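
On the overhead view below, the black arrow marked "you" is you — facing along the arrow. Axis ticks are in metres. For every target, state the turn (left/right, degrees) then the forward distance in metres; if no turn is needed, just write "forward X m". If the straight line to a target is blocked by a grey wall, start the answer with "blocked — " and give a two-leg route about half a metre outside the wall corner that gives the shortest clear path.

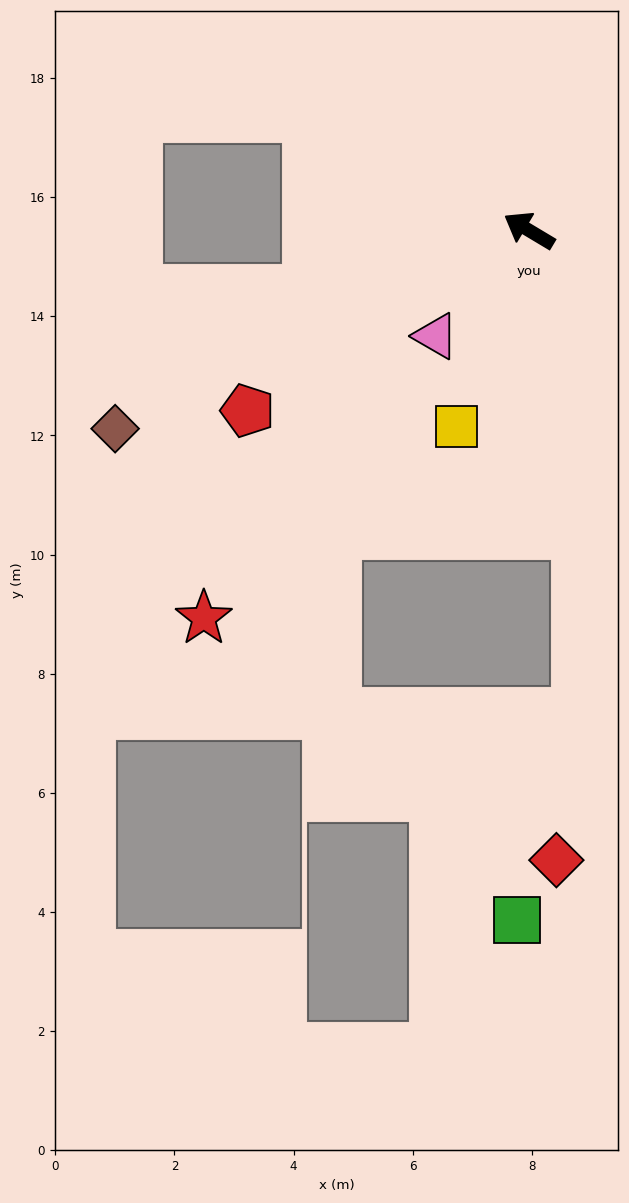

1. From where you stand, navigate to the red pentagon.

turn left 64°, forward 5.6 m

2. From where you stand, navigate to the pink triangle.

turn left 79°, forward 2.4 m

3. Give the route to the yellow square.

turn left 101°, forward 3.5 m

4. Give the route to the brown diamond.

turn left 56°, forward 7.7 m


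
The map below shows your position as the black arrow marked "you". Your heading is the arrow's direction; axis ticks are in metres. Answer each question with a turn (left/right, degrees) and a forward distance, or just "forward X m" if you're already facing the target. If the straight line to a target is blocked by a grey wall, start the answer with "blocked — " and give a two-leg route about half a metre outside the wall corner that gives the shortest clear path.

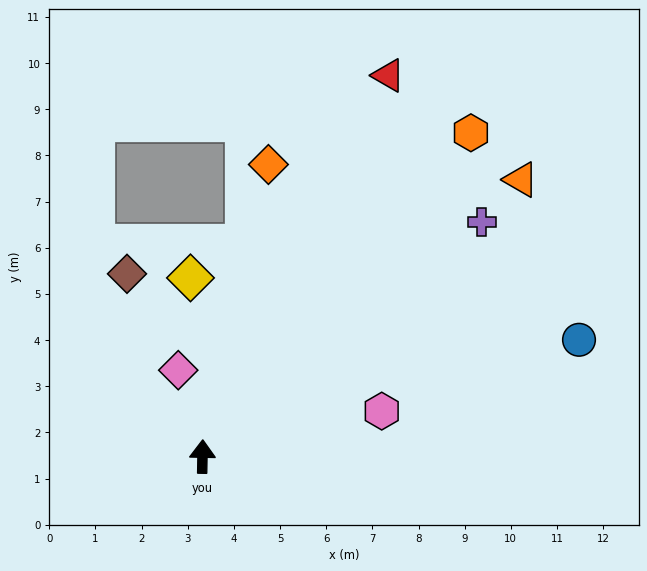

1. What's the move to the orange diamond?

turn right 12°, forward 6.5 m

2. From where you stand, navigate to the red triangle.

turn right 25°, forward 9.2 m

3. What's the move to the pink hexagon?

turn right 75°, forward 4.0 m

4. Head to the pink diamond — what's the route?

turn left 17°, forward 1.9 m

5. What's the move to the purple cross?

turn right 49°, forward 7.9 m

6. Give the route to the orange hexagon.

turn right 39°, forward 9.1 m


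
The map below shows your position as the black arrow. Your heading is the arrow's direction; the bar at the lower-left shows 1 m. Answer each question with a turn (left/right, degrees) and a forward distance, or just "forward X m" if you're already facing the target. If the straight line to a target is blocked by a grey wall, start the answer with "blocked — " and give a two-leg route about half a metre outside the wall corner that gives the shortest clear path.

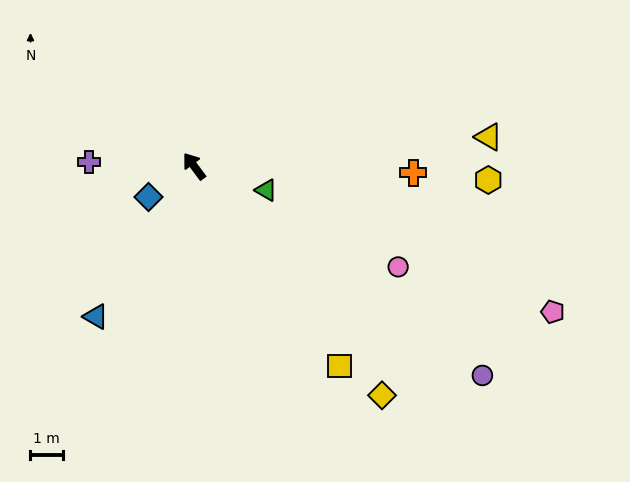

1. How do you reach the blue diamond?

turn left 87°, forward 1.7 m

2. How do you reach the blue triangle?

turn left 110°, forward 5.6 m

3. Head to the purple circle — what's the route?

turn right 163°, forward 11.0 m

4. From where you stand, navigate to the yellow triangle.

turn right 121°, forward 9.2 m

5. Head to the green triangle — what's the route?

turn right 145°, forward 2.4 m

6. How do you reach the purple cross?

turn left 51°, forward 3.3 m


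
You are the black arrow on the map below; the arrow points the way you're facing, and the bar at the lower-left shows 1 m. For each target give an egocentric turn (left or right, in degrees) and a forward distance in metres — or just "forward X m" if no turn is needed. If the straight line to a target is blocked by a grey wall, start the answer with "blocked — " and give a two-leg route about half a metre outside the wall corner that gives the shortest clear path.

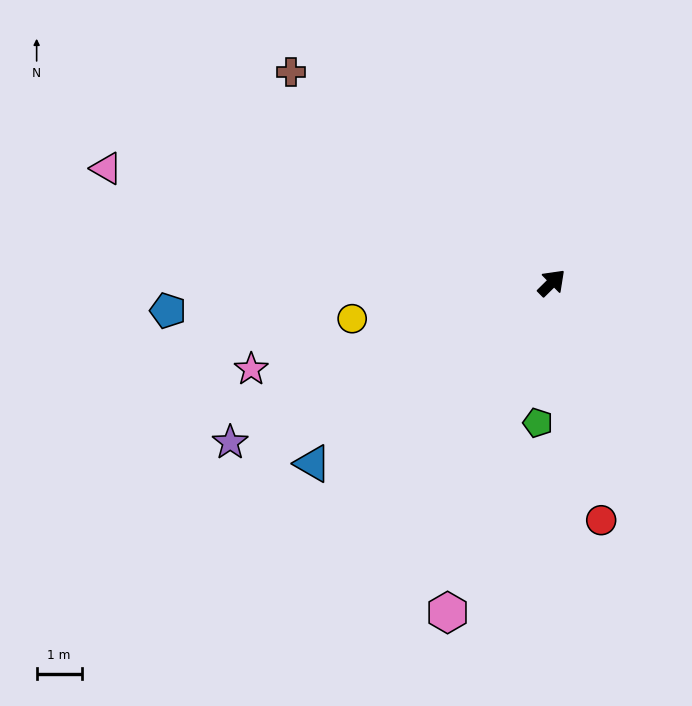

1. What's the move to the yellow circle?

turn left 146°, forward 4.5 m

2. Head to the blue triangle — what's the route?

turn left 172°, forward 6.7 m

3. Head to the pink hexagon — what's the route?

turn right 152°, forward 7.7 m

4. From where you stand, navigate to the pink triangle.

turn left 121°, forward 10.2 m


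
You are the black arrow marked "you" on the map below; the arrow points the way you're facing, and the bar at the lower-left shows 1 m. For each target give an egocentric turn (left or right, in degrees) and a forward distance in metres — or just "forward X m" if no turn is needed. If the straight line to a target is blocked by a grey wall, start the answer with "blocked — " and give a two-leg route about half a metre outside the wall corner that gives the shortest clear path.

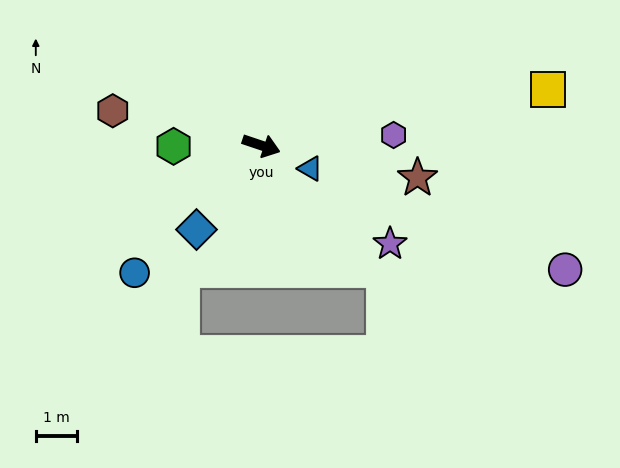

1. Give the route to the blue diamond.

turn right 109°, forward 2.6 m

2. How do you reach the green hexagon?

turn right 161°, forward 2.1 m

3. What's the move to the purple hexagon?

turn left 23°, forward 3.2 m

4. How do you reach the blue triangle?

turn right 7°, forward 1.3 m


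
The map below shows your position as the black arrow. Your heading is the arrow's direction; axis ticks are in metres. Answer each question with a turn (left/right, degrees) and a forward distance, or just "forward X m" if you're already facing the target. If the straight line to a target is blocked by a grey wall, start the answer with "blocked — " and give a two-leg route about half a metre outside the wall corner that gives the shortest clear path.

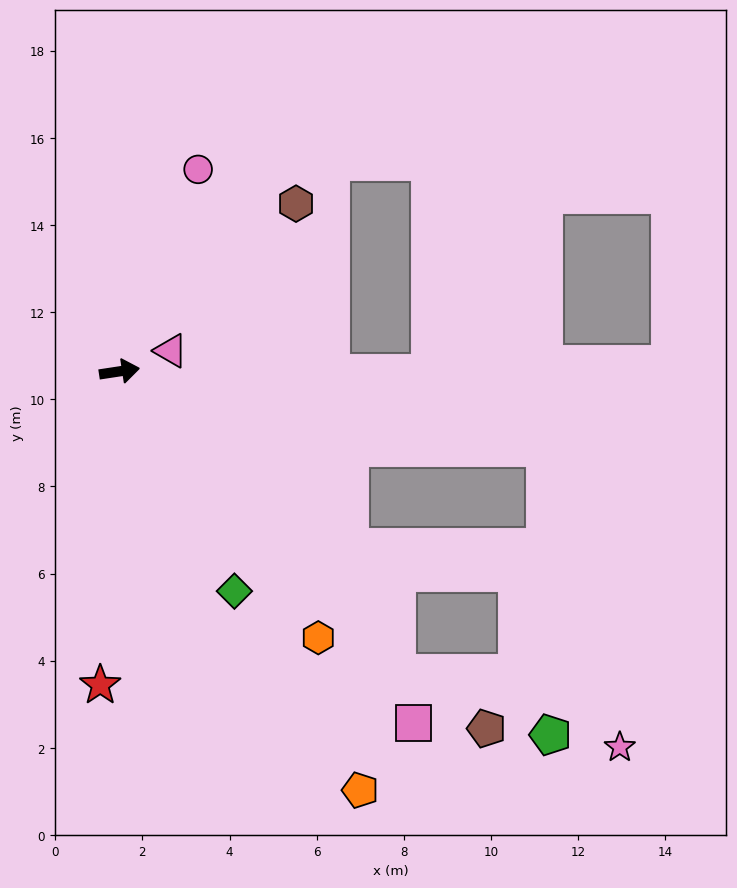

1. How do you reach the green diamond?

turn right 71°, forward 5.7 m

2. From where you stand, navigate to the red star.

turn right 102°, forward 7.2 m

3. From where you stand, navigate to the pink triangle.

turn left 13°, forward 1.3 m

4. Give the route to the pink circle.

turn left 60°, forward 5.0 m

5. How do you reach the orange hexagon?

turn right 62°, forward 7.6 m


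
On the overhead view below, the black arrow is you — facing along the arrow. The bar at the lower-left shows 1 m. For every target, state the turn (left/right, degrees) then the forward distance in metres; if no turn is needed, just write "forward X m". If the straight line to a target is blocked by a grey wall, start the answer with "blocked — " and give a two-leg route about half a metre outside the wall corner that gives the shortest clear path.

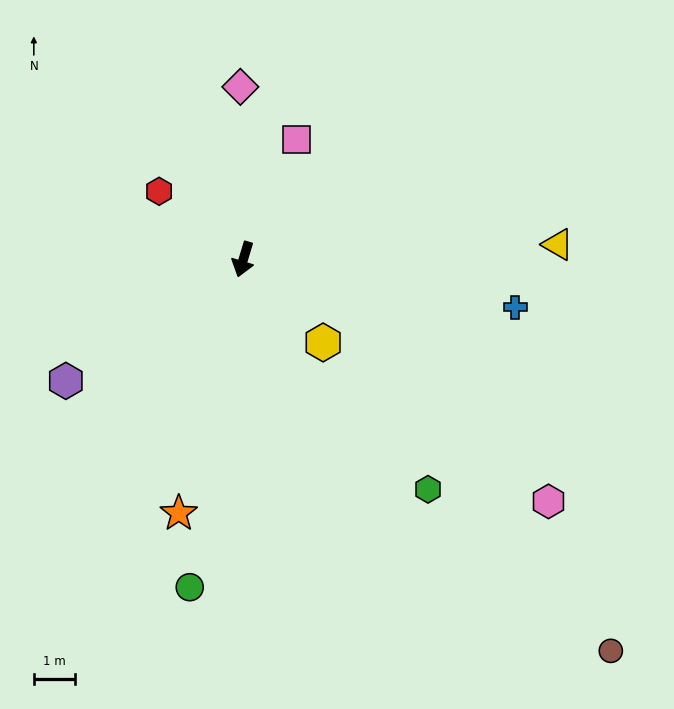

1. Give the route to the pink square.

turn left 173°, forward 3.2 m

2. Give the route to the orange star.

turn left 2°, forward 6.4 m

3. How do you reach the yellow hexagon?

turn left 61°, forward 2.8 m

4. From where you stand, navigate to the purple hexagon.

turn right 39°, forward 5.3 m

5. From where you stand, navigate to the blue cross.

turn left 97°, forward 6.8 m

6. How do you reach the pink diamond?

turn right 162°, forward 4.2 m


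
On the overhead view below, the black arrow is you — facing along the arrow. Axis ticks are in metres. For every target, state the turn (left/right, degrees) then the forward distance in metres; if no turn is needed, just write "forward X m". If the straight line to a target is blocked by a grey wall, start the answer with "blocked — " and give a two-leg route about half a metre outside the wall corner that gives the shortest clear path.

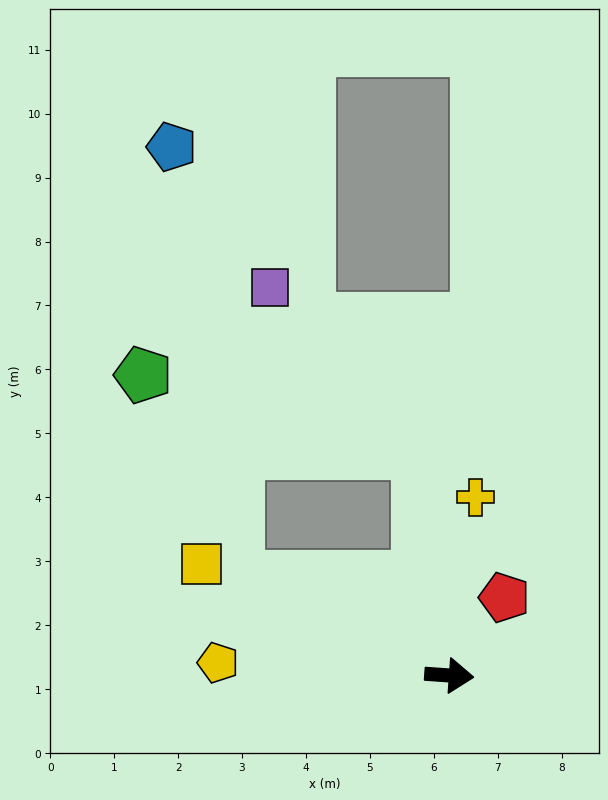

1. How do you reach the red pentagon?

turn left 59°, forward 1.5 m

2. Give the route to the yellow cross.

turn left 86°, forward 2.8 m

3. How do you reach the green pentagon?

blocked — turn left 102°, forward 3.5 m, then turn left 66°, forward 4.5 m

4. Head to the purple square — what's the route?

blocked — turn left 102°, forward 3.5 m, then turn left 34°, forward 3.5 m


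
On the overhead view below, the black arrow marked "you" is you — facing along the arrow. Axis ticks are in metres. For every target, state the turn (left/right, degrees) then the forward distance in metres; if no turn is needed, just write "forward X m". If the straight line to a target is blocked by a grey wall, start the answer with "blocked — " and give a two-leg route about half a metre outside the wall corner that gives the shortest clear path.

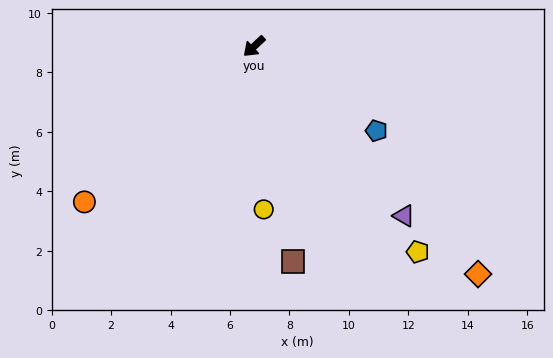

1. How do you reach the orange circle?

forward 7.7 m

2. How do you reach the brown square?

turn left 57°, forward 7.4 m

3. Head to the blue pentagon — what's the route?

turn left 102°, forward 5.0 m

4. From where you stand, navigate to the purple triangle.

turn left 89°, forward 7.6 m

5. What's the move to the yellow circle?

turn left 50°, forward 5.5 m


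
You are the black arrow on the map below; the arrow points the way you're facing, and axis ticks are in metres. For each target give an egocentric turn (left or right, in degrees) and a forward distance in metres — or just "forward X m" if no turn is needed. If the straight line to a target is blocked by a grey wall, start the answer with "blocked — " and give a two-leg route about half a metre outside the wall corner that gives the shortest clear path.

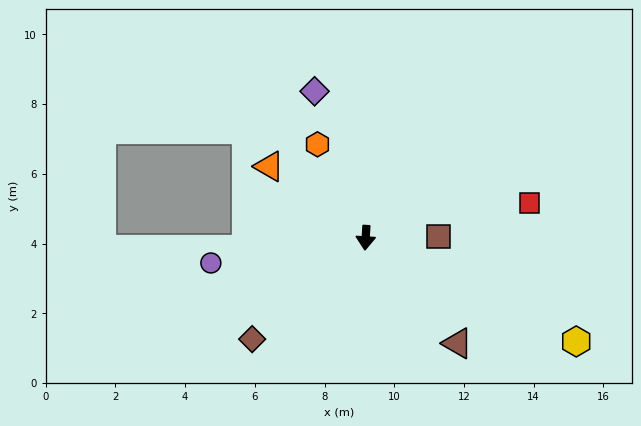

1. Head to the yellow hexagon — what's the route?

turn left 67°, forward 6.7 m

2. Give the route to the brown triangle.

turn left 45°, forward 4.0 m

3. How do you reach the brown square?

turn left 95°, forward 2.1 m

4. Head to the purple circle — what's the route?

turn right 77°, forward 4.5 m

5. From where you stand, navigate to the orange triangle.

turn right 123°, forward 3.4 m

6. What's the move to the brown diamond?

turn right 45°, forward 4.4 m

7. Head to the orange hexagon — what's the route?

turn right 149°, forward 3.0 m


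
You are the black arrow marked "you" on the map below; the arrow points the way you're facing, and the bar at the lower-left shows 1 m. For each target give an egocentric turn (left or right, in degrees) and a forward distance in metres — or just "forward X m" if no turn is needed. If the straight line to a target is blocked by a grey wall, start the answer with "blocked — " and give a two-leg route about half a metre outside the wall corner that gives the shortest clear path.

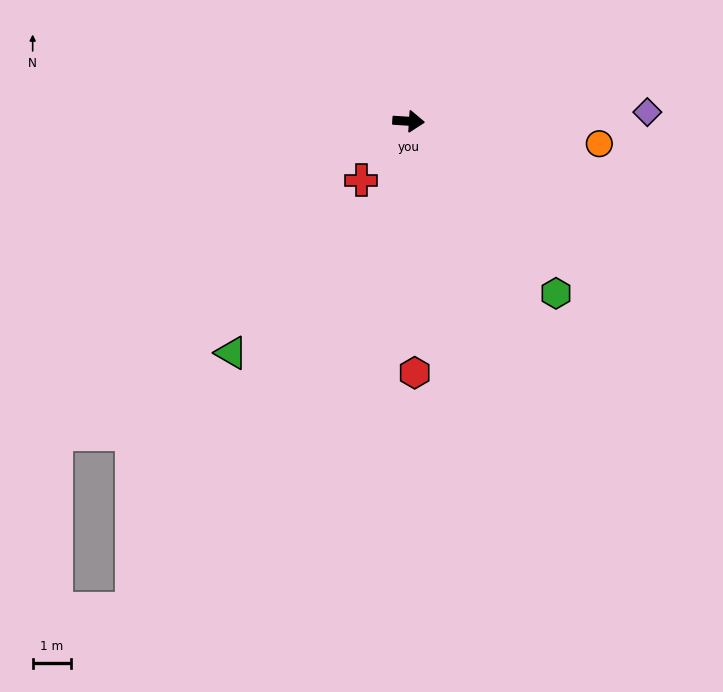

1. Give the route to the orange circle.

turn right 3°, forward 5.0 m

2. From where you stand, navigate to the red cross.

turn right 125°, forward 2.0 m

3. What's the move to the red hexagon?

turn right 85°, forward 6.5 m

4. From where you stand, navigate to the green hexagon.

turn right 46°, forward 5.9 m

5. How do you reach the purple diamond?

turn left 6°, forward 6.2 m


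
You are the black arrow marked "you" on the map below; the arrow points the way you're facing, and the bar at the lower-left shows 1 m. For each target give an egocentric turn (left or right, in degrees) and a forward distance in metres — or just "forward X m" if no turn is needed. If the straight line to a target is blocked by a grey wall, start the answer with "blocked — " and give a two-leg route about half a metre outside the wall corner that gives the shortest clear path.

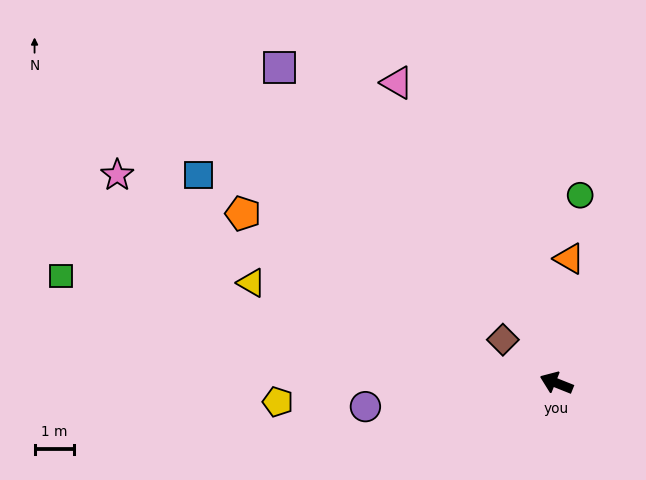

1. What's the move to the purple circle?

turn left 29°, forward 4.9 m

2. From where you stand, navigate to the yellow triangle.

turn left 4°, forward 8.1 m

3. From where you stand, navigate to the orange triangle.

turn right 74°, forward 3.2 m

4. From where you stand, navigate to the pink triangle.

turn right 40°, forward 8.6 m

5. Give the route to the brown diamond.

turn right 17°, forward 1.7 m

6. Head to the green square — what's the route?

turn left 10°, forward 12.9 m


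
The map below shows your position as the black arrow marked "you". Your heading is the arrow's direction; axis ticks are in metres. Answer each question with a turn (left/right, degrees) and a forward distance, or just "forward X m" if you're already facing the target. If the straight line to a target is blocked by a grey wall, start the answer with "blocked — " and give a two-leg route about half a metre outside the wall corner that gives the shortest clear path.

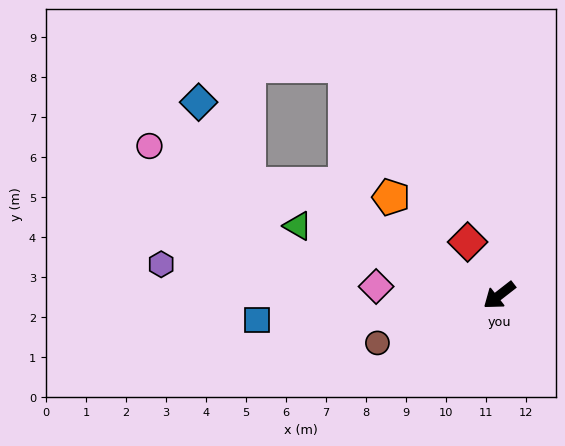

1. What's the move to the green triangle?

turn right 57°, forward 5.3 m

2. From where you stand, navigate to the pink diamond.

turn right 42°, forward 3.1 m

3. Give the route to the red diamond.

turn right 97°, forward 1.5 m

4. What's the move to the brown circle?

turn right 17°, forward 3.3 m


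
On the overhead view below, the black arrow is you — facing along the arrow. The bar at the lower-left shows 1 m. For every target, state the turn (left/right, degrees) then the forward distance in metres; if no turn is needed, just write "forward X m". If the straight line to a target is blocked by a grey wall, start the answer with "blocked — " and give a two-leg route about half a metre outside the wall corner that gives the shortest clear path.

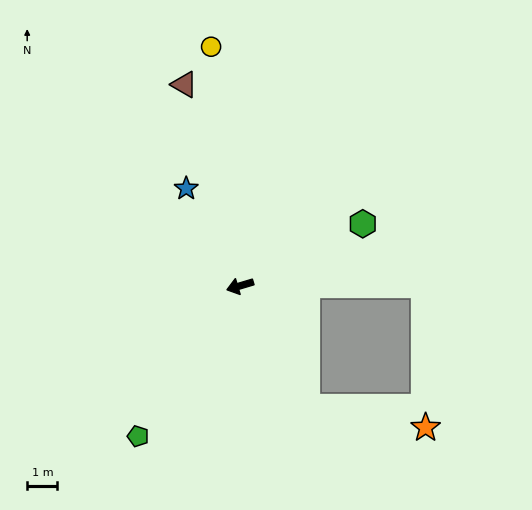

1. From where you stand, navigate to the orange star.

blocked — turn left 102°, forward 4.6 m, then turn left 51°, forward 4.0 m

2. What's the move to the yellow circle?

turn right 100°, forward 8.0 m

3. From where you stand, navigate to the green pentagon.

turn left 39°, forward 6.0 m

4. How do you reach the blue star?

turn right 78°, forward 3.7 m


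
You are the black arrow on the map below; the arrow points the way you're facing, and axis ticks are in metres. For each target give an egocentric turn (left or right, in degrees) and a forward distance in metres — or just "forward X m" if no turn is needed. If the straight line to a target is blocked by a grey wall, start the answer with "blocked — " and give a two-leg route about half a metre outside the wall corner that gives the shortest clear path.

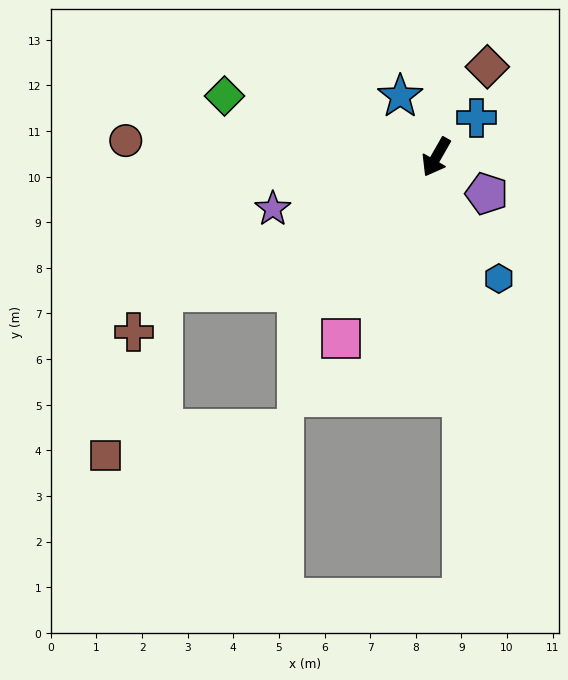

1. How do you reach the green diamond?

turn right 76°, forward 4.8 m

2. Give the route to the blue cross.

turn left 164°, forward 1.2 m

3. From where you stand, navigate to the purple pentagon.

turn left 84°, forward 1.4 m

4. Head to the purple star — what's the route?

turn right 43°, forward 3.8 m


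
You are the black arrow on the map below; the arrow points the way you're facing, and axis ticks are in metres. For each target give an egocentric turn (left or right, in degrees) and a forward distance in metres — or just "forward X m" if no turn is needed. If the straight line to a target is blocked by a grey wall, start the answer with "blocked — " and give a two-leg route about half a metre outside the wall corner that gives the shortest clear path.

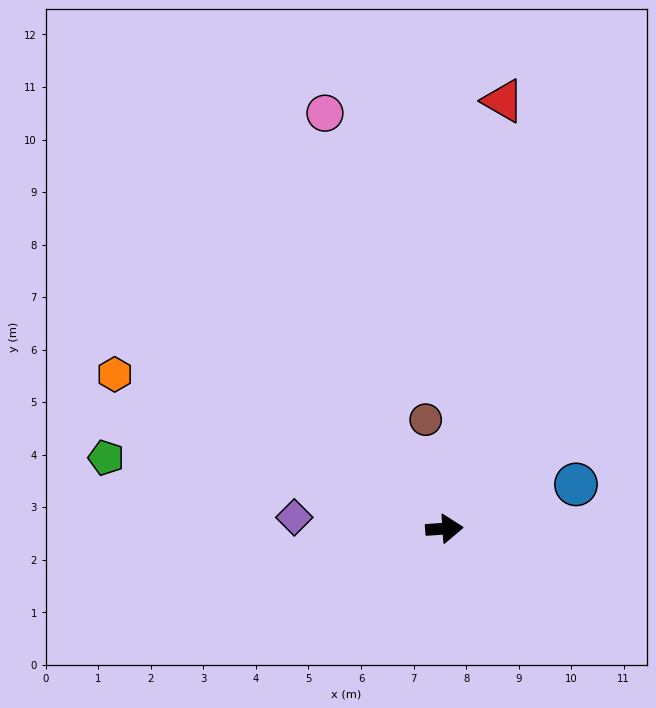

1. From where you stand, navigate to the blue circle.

turn left 15°, forward 2.6 m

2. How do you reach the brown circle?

turn left 96°, forward 2.1 m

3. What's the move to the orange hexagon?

turn left 151°, forward 6.9 m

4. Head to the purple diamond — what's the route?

turn left 172°, forward 2.9 m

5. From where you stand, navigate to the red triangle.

turn left 78°, forward 8.2 m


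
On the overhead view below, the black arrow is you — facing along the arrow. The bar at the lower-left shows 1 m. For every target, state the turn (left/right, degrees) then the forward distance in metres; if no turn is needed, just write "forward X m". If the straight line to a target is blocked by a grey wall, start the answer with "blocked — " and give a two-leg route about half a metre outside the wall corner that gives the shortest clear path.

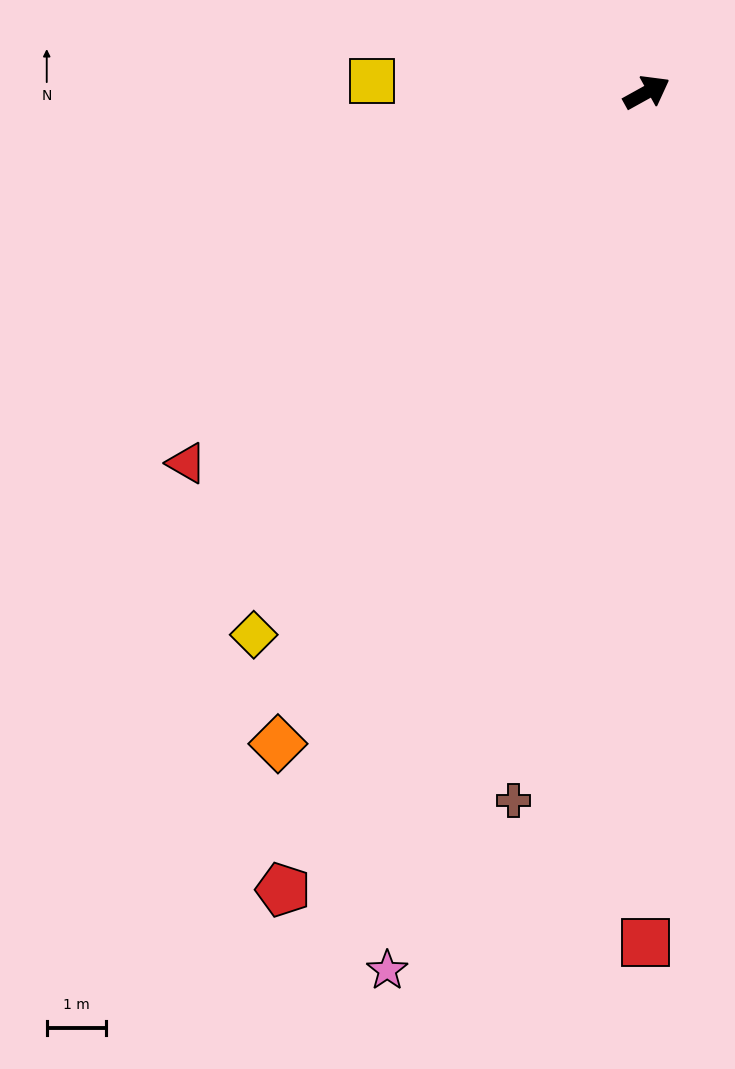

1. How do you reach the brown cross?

turn right 130°, forward 12.1 m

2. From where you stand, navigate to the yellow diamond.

turn right 155°, forward 11.3 m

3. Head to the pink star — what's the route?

turn right 135°, forward 15.4 m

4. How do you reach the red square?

turn right 119°, forward 14.3 m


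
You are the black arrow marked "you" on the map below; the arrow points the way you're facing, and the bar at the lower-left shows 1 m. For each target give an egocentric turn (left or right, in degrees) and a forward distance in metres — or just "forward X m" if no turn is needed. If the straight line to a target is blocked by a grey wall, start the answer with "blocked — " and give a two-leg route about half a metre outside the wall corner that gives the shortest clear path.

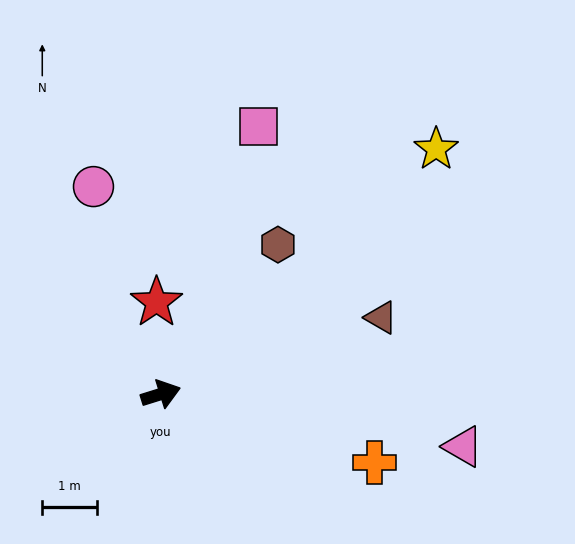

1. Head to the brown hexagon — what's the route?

turn left 35°, forward 3.5 m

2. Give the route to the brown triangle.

forward 4.3 m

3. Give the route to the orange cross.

turn right 35°, forward 4.1 m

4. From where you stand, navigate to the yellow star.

turn left 24°, forward 6.7 m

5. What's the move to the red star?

turn left 75°, forward 1.7 m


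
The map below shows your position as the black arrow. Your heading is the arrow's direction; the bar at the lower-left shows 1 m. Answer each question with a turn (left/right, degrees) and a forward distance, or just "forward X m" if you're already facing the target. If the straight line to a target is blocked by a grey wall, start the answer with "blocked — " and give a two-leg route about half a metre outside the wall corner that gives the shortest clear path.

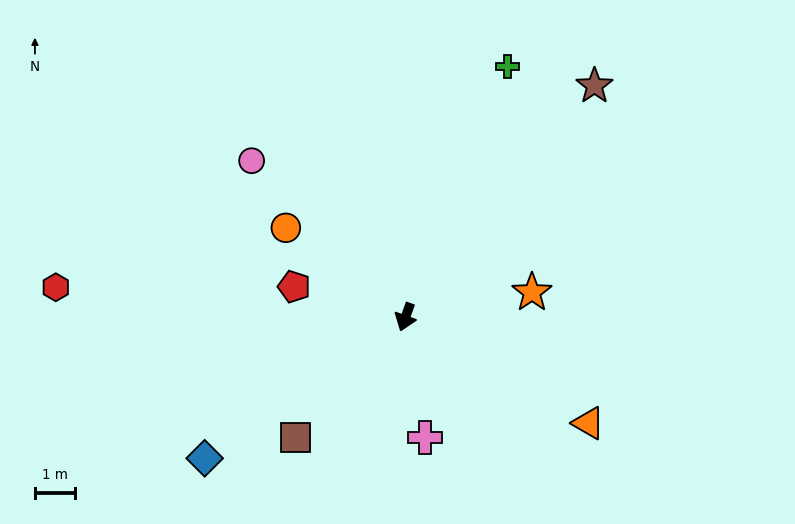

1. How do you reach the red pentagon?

turn right 86°, forward 2.9 m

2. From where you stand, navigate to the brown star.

turn left 160°, forward 7.4 m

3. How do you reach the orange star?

turn left 121°, forward 3.2 m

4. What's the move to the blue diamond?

turn right 35°, forward 6.1 m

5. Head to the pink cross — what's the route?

turn left 29°, forward 3.0 m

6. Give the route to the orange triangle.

turn left 80°, forward 5.3 m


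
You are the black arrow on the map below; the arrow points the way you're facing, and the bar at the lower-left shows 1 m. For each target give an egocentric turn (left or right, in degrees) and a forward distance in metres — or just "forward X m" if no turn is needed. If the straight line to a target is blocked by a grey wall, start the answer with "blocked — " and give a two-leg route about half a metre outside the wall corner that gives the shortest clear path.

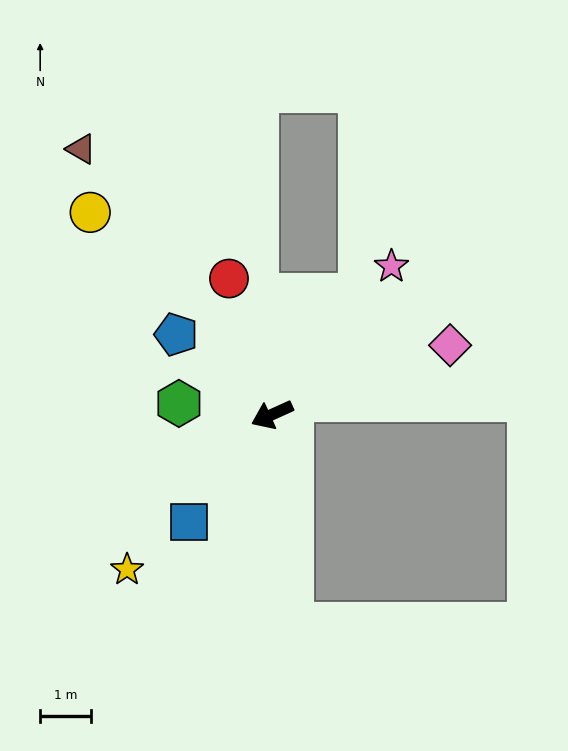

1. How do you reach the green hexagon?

turn right 31°, forward 1.8 m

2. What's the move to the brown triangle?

turn right 79°, forward 6.4 m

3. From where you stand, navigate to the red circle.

turn right 97°, forward 2.8 m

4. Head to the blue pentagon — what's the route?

turn right 64°, forward 2.5 m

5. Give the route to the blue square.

turn left 28°, forward 2.7 m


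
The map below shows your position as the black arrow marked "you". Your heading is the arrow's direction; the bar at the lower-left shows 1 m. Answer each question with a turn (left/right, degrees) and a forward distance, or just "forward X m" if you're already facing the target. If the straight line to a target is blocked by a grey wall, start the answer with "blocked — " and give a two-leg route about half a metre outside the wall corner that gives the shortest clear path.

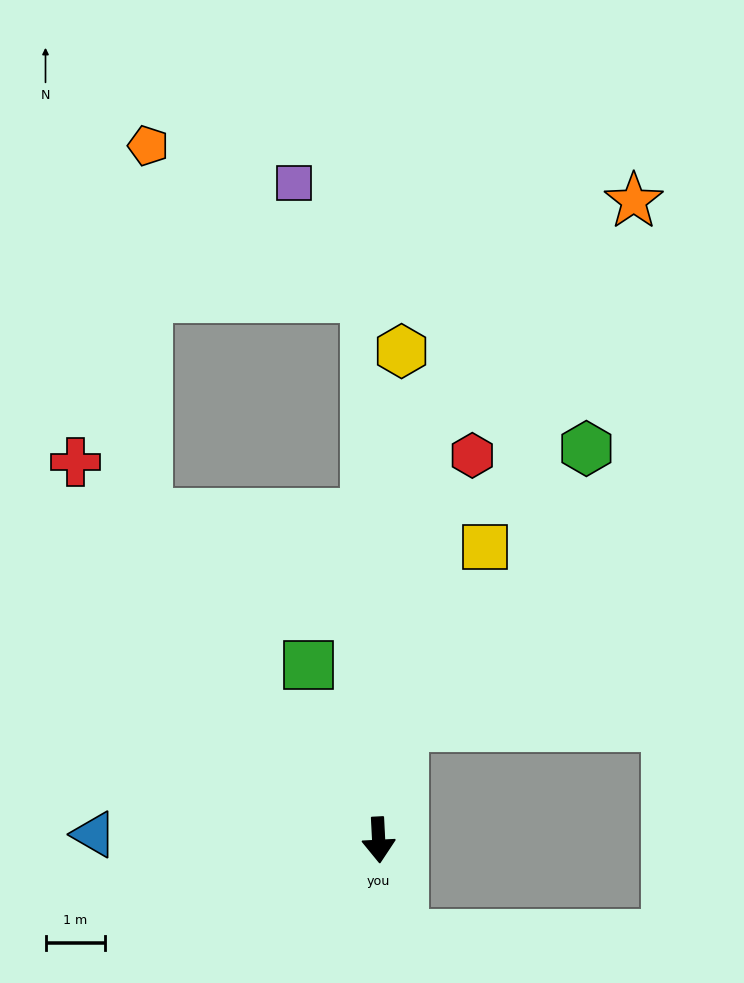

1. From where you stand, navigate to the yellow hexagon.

turn left 174°, forward 8.3 m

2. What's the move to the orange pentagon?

blocked — turn right 148°, forward 6.8 m, then turn right 35°, forward 6.2 m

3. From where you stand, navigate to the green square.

turn right 161°, forward 3.2 m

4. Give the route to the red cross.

turn right 144°, forward 8.2 m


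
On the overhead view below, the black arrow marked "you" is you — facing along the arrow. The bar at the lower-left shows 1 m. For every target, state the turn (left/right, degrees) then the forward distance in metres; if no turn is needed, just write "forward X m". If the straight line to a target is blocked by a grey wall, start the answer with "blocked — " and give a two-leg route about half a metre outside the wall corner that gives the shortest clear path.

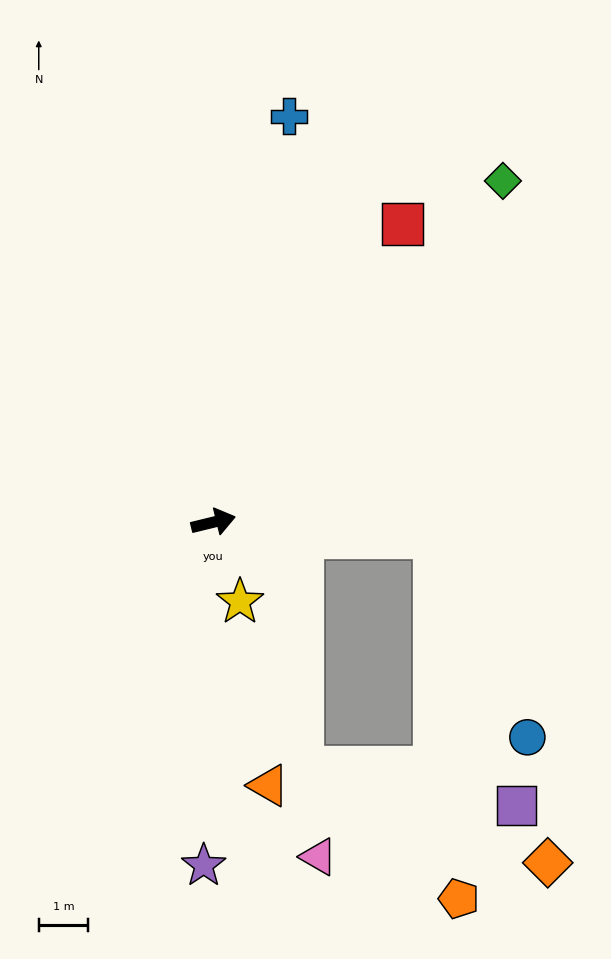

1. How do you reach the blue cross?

turn left 66°, forward 8.3 m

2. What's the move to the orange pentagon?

blocked — turn right 18°, forward 4.5 m, then turn right 82°, forward 7.3 m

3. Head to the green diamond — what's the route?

turn left 36°, forward 9.0 m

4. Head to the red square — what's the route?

turn left 44°, forward 7.1 m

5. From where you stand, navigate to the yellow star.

turn right 85°, forward 1.7 m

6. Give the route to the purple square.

blocked — turn right 18°, forward 4.5 m, then turn right 69°, forward 5.6 m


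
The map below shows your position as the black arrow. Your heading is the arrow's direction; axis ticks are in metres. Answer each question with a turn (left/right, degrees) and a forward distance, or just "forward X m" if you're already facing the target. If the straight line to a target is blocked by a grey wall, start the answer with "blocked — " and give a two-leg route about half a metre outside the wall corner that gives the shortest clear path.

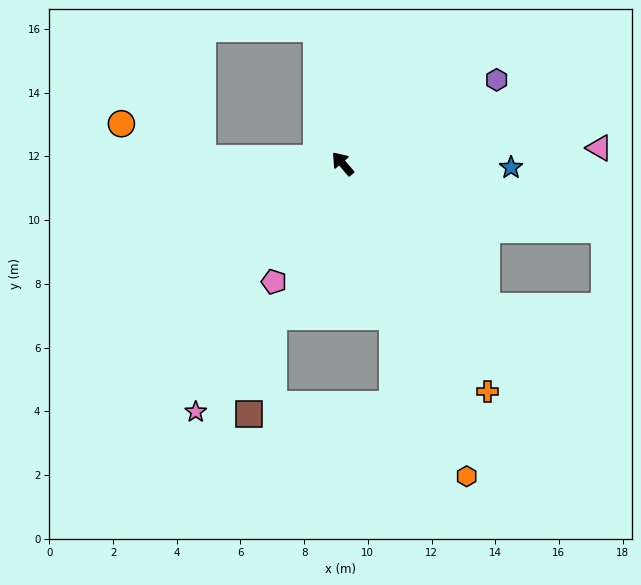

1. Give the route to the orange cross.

turn left 172°, forward 8.5 m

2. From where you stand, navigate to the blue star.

turn right 132°, forward 5.3 m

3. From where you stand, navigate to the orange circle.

blocked — turn left 47°, forward 4.4 m, then turn right 21°, forward 2.8 m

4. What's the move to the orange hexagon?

turn left 161°, forward 10.6 m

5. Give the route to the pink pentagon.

turn left 109°, forward 4.3 m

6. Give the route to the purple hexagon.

turn right 102°, forward 5.5 m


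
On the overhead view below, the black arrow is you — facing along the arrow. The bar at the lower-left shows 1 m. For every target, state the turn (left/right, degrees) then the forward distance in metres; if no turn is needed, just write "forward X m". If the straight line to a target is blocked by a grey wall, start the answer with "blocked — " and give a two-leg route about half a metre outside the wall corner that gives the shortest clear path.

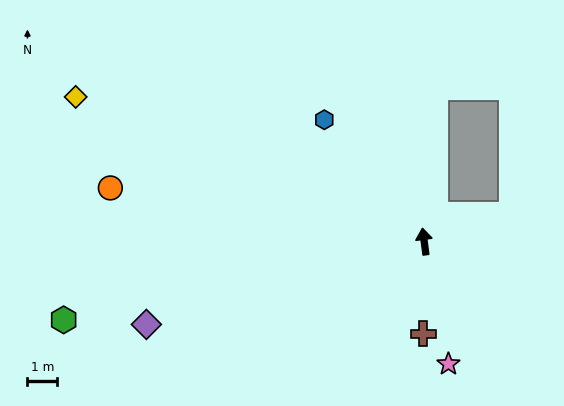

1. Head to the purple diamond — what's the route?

turn left 99°, forward 9.8 m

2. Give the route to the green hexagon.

turn left 95°, forward 12.5 m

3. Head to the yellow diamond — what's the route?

turn left 60°, forward 12.7 m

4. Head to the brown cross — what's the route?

turn left 172°, forward 3.1 m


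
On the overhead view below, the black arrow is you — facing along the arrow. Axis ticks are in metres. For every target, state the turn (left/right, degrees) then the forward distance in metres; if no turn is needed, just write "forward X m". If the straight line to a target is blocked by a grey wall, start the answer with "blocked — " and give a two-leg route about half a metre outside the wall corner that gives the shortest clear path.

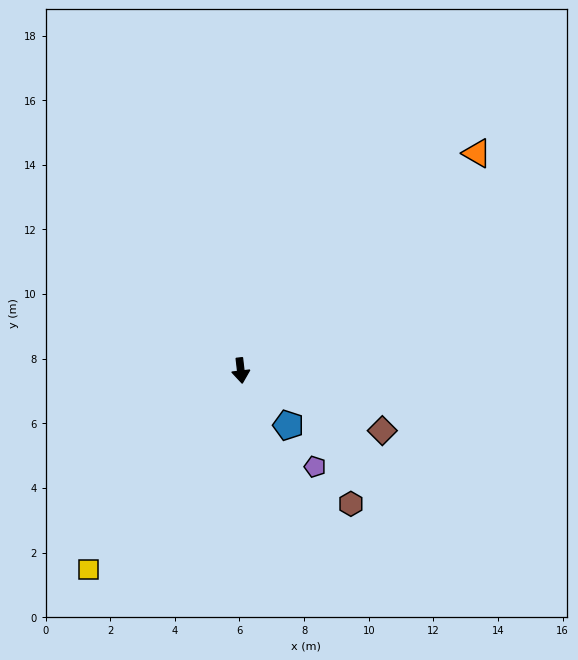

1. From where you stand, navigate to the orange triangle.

turn left 126°, forward 9.9 m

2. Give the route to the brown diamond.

turn left 60°, forward 4.8 m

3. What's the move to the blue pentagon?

turn left 34°, forward 2.2 m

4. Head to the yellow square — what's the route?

turn right 44°, forward 7.7 m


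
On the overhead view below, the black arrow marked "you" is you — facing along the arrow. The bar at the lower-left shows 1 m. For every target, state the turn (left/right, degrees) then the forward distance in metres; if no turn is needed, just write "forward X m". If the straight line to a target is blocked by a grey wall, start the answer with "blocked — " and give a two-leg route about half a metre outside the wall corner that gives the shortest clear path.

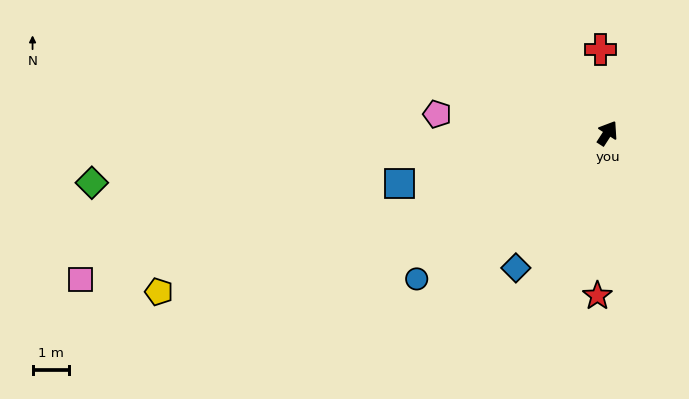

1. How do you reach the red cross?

turn left 38°, forward 2.3 m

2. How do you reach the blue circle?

turn left 160°, forward 6.6 m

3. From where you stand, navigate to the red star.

turn right 151°, forward 4.5 m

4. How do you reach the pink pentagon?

turn left 117°, forward 4.7 m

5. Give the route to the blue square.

turn left 137°, forward 5.9 m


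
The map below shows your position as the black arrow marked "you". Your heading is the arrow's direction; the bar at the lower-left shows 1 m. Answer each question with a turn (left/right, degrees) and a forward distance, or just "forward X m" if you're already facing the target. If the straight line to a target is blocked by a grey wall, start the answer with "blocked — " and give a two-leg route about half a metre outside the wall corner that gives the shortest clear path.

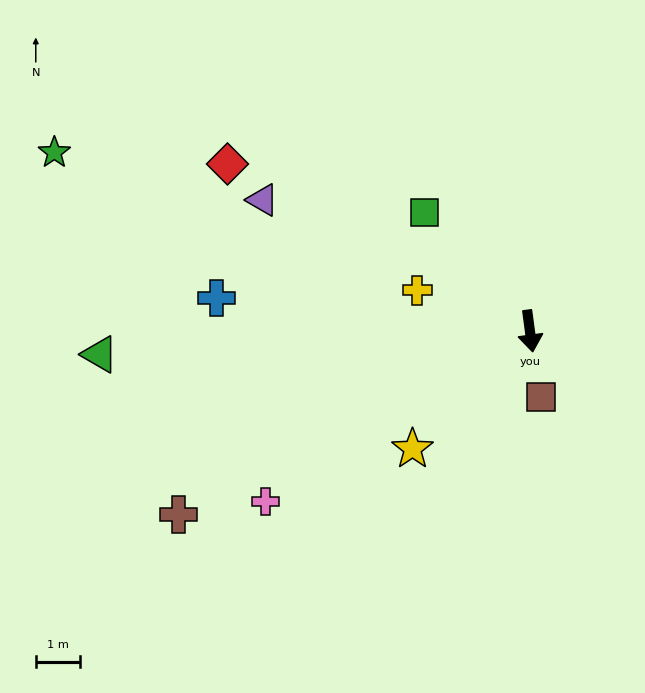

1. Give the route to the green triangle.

turn right 95°, forward 9.7 m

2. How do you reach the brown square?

turn left 2°, forward 1.5 m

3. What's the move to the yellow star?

turn right 53°, forward 3.7 m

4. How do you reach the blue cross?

turn right 104°, forward 7.1 m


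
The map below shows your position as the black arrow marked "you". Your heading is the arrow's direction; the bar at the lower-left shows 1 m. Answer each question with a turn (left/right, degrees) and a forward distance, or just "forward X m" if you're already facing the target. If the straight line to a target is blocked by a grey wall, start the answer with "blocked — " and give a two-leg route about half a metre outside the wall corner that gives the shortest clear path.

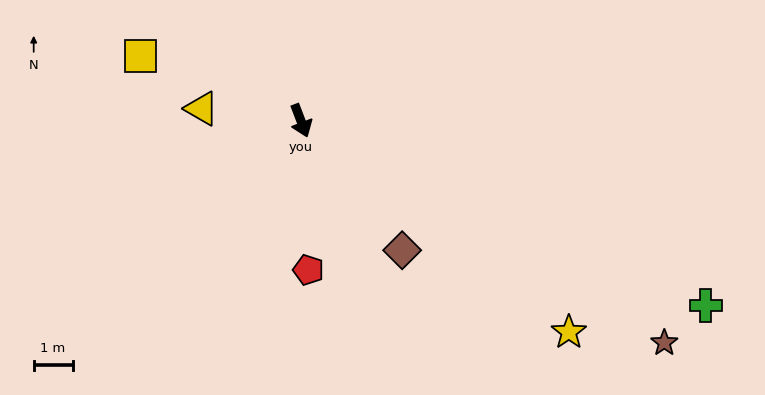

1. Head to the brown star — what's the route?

turn left 38°, forward 11.0 m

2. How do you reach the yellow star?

turn left 31°, forward 8.8 m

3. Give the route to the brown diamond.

turn left 17°, forward 4.2 m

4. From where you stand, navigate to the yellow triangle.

turn right 118°, forward 2.6 m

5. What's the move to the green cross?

turn left 45°, forward 11.5 m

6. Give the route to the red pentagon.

turn right 18°, forward 3.8 m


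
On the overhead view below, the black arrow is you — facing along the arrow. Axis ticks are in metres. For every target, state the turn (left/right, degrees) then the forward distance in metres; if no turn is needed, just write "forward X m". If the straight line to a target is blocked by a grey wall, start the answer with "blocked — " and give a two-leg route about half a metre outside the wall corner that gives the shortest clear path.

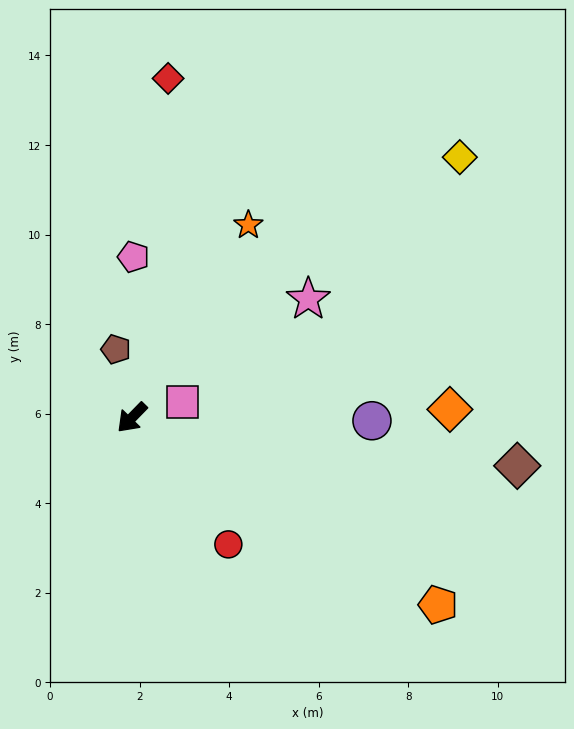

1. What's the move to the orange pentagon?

turn left 103°, forward 8.0 m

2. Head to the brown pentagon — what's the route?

turn right 122°, forward 1.6 m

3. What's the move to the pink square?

turn left 151°, forward 1.2 m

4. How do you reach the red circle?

turn left 82°, forward 3.6 m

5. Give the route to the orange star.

turn right 167°, forward 5.0 m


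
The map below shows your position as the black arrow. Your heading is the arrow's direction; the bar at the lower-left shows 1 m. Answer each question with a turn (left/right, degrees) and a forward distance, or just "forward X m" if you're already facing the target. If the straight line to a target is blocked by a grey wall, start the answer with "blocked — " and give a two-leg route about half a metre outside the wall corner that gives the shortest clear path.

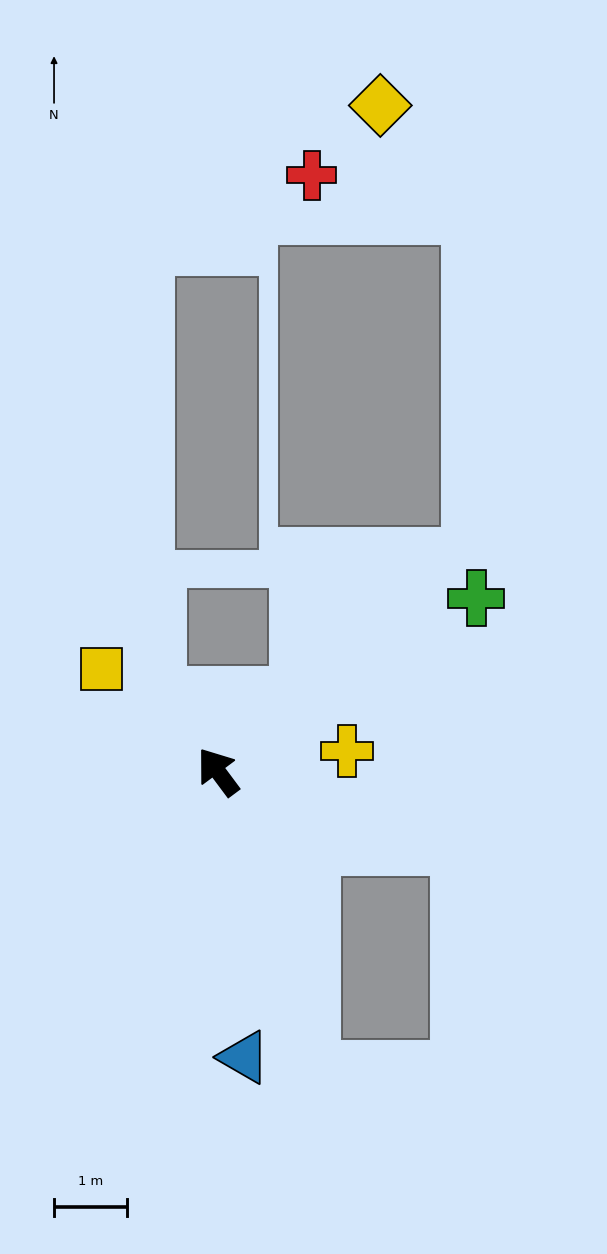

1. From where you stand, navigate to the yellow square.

turn left 12°, forward 2.1 m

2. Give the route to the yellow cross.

turn right 118°, forward 1.8 m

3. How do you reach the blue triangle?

turn left 149°, forward 3.9 m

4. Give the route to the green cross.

turn right 93°, forward 4.3 m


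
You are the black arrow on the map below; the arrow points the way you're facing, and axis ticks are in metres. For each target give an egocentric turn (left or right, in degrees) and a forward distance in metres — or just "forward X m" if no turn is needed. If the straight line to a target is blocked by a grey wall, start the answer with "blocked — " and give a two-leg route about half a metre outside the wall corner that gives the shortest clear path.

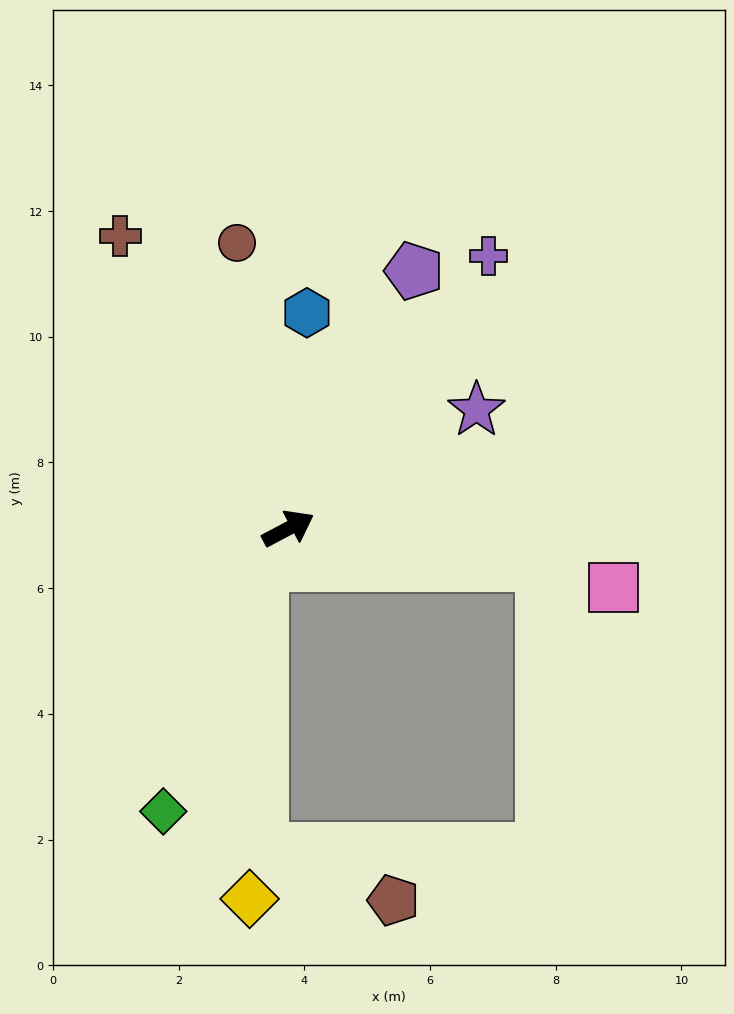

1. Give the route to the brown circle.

turn left 72°, forward 4.6 m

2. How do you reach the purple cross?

turn left 26°, forward 5.4 m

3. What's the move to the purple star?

turn left 4°, forward 3.5 m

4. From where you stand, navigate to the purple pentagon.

turn left 36°, forward 4.6 m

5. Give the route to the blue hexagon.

turn left 57°, forward 3.4 m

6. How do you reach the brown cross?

turn left 92°, forward 5.4 m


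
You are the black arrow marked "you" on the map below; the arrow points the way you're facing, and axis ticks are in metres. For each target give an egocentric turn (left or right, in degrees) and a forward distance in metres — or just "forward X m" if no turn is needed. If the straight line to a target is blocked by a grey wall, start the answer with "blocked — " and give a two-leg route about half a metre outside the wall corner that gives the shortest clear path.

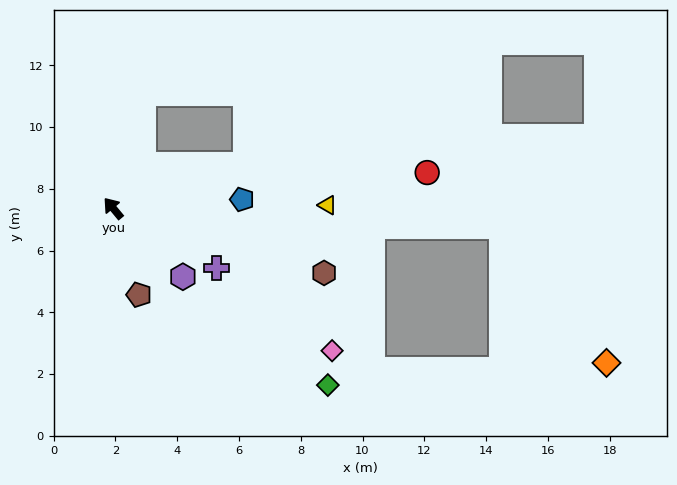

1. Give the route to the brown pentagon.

turn left 157°, forward 2.9 m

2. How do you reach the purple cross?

turn right 160°, forward 3.9 m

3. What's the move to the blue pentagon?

turn right 126°, forward 4.2 m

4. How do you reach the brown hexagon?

turn right 147°, forward 7.1 m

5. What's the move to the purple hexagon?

turn right 174°, forward 3.2 m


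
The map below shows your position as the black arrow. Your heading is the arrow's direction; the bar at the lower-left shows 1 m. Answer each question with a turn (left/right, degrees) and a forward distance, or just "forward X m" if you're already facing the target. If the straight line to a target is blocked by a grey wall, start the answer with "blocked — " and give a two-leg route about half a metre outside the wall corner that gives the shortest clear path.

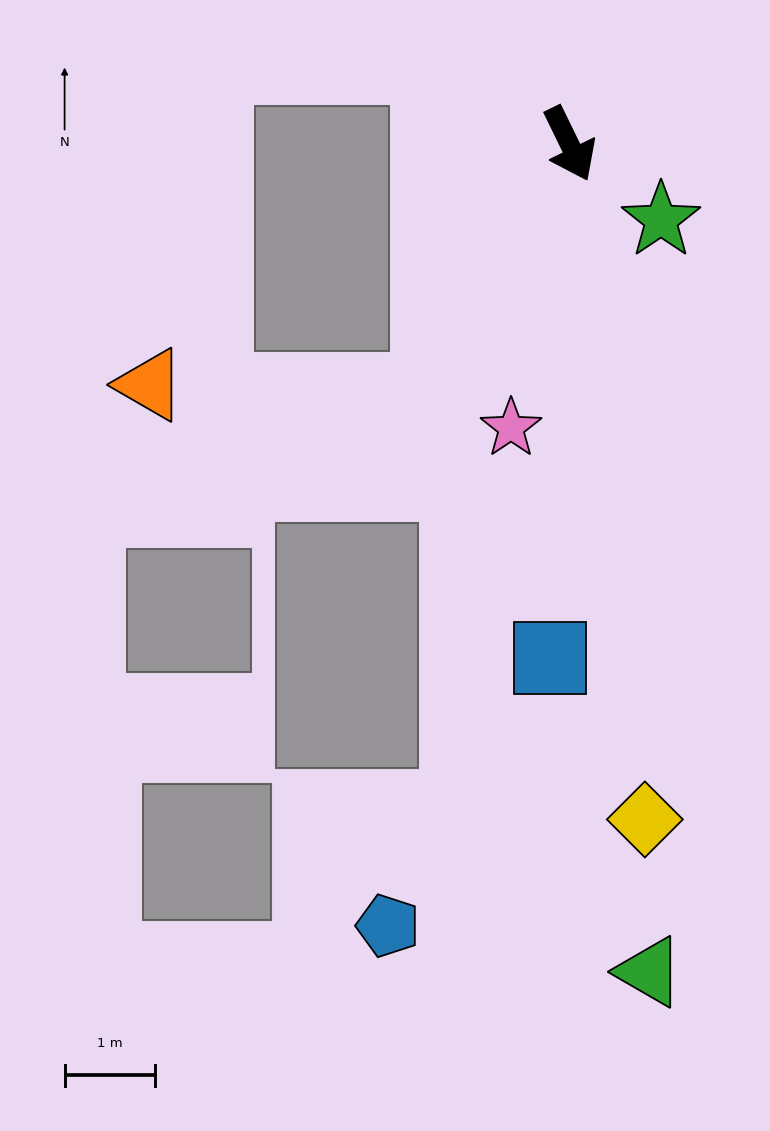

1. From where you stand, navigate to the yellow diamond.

turn right 20°, forward 7.5 m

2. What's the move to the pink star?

turn right 38°, forward 3.2 m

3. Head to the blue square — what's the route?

turn right 28°, forward 5.7 m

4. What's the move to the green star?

turn left 24°, forward 1.3 m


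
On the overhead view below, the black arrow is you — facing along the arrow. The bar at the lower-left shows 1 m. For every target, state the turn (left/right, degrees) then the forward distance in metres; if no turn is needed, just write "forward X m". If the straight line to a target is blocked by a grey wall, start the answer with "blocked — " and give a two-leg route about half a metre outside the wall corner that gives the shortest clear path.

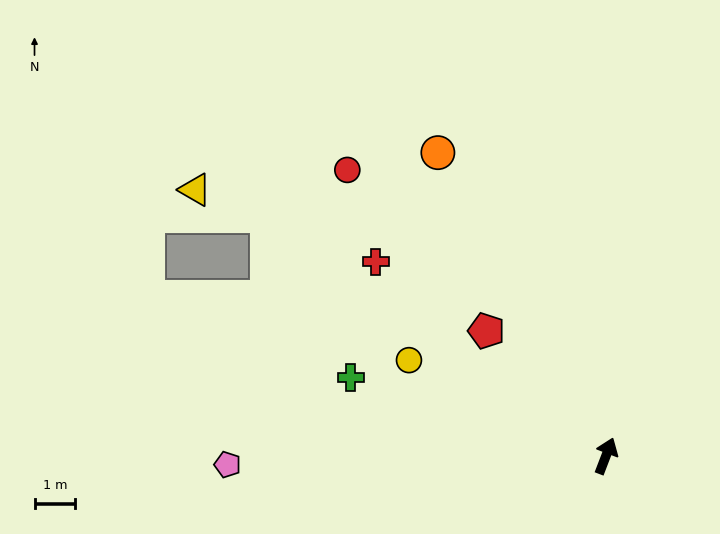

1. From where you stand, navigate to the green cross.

turn left 94°, forward 6.6 m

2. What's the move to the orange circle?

turn left 50°, forward 8.6 m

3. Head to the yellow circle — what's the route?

turn left 85°, forward 5.4 m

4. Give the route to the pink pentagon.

turn left 112°, forward 9.3 m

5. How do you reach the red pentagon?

turn left 65°, forward 4.3 m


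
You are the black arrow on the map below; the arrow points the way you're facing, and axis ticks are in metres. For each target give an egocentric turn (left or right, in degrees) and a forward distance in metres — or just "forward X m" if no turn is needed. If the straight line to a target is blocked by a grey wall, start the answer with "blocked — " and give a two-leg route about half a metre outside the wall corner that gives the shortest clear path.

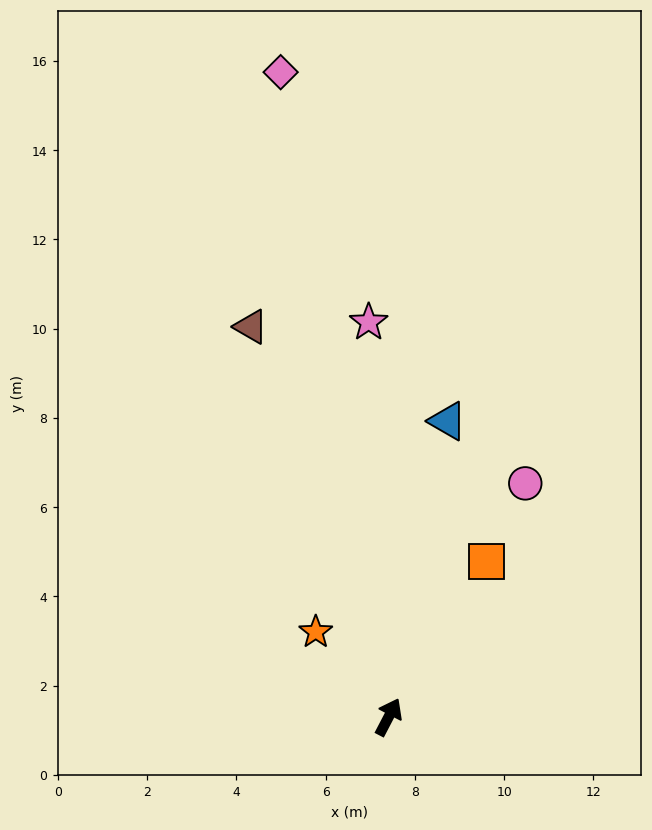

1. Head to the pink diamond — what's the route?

turn left 37°, forward 14.6 m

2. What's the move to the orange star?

turn left 68°, forward 2.5 m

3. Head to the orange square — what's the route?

turn right 5°, forward 4.1 m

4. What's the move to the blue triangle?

turn left 16°, forward 6.8 m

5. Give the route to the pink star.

turn left 30°, forward 8.9 m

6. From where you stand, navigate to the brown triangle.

turn left 47°, forward 9.3 m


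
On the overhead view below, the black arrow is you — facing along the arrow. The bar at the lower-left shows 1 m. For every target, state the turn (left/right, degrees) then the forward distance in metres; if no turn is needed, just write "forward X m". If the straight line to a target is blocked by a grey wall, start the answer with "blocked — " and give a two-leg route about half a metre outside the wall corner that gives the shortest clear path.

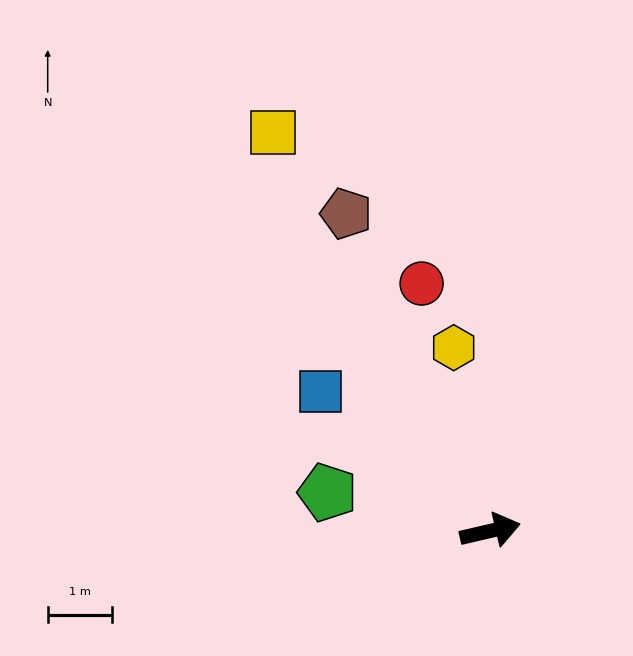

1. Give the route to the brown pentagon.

turn left 101°, forward 5.4 m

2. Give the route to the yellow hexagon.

turn left 88°, forward 2.9 m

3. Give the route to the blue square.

turn left 127°, forward 3.4 m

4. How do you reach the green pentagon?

turn left 154°, forward 2.6 m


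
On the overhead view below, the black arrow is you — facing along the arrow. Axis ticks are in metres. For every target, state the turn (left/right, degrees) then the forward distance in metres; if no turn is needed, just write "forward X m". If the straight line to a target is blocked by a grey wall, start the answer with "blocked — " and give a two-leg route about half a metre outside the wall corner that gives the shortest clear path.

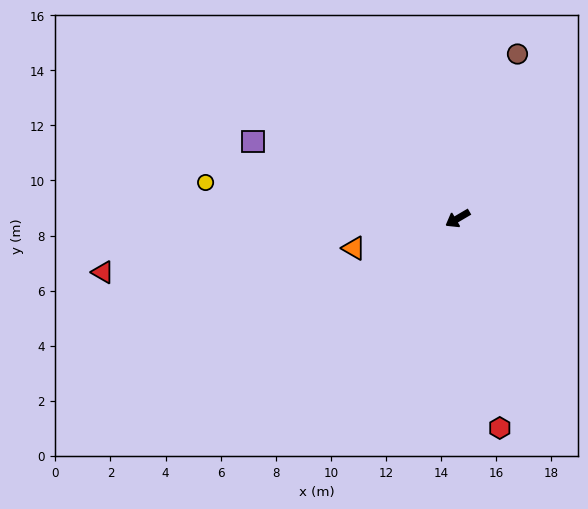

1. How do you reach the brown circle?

turn right 140°, forward 6.4 m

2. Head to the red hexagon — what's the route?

turn left 71°, forward 7.8 m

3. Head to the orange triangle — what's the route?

turn right 15°, forward 3.9 m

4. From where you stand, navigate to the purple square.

turn right 51°, forward 7.9 m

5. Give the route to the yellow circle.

turn right 39°, forward 9.2 m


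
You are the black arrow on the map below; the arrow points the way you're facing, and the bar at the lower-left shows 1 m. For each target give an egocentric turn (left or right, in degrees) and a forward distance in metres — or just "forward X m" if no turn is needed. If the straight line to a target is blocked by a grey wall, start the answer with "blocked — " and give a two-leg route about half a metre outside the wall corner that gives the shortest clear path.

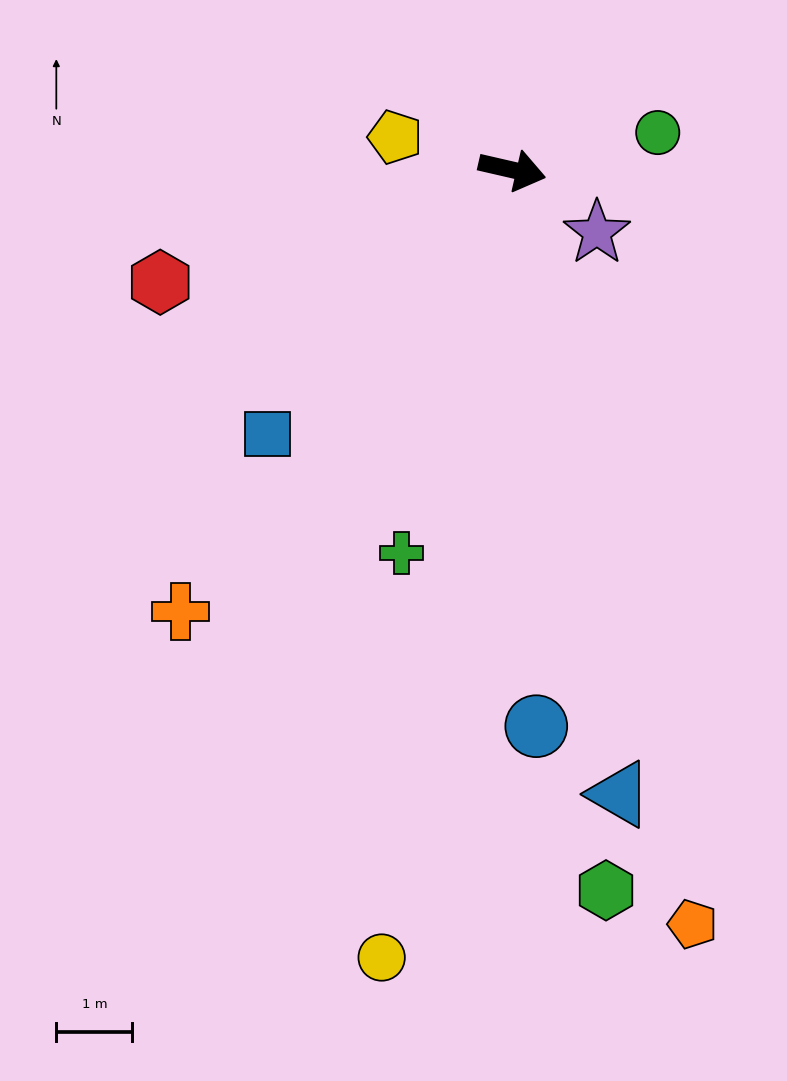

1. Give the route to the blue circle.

turn right 75°, forward 7.3 m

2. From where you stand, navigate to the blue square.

turn right 120°, forward 4.7 m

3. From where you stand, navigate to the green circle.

turn left 27°, forward 2.0 m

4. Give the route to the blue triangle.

turn right 67°, forward 8.3 m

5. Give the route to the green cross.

turn right 93°, forward 5.2 m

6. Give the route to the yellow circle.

turn right 86°, forward 10.5 m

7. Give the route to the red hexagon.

turn right 149°, forward 4.9 m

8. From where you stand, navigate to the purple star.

turn right 24°, forward 1.4 m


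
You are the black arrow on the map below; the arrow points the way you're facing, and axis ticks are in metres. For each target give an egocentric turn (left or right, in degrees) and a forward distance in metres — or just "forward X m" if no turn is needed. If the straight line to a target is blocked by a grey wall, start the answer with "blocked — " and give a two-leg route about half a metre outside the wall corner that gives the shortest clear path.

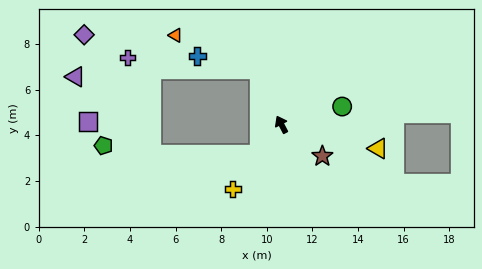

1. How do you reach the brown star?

turn right 155°, forward 2.3 m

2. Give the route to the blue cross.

blocked — turn right 6°, forward 2.6 m, then turn left 56°, forward 2.8 m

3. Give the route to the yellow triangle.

turn right 132°, forward 4.4 m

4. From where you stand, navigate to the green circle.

turn right 101°, forward 2.8 m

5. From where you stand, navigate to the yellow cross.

turn left 115°, forward 3.6 m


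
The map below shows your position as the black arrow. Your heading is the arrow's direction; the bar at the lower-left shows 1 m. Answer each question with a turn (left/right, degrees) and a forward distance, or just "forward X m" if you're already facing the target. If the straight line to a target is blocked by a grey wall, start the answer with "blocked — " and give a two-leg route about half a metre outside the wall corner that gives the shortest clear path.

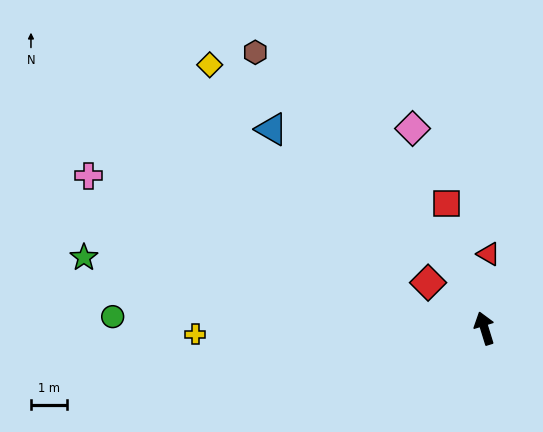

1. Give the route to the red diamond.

turn left 34°, forward 2.0 m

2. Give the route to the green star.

turn left 63°, forward 11.2 m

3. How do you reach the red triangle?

turn right 20°, forward 2.1 m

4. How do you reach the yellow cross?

turn left 74°, forward 8.0 m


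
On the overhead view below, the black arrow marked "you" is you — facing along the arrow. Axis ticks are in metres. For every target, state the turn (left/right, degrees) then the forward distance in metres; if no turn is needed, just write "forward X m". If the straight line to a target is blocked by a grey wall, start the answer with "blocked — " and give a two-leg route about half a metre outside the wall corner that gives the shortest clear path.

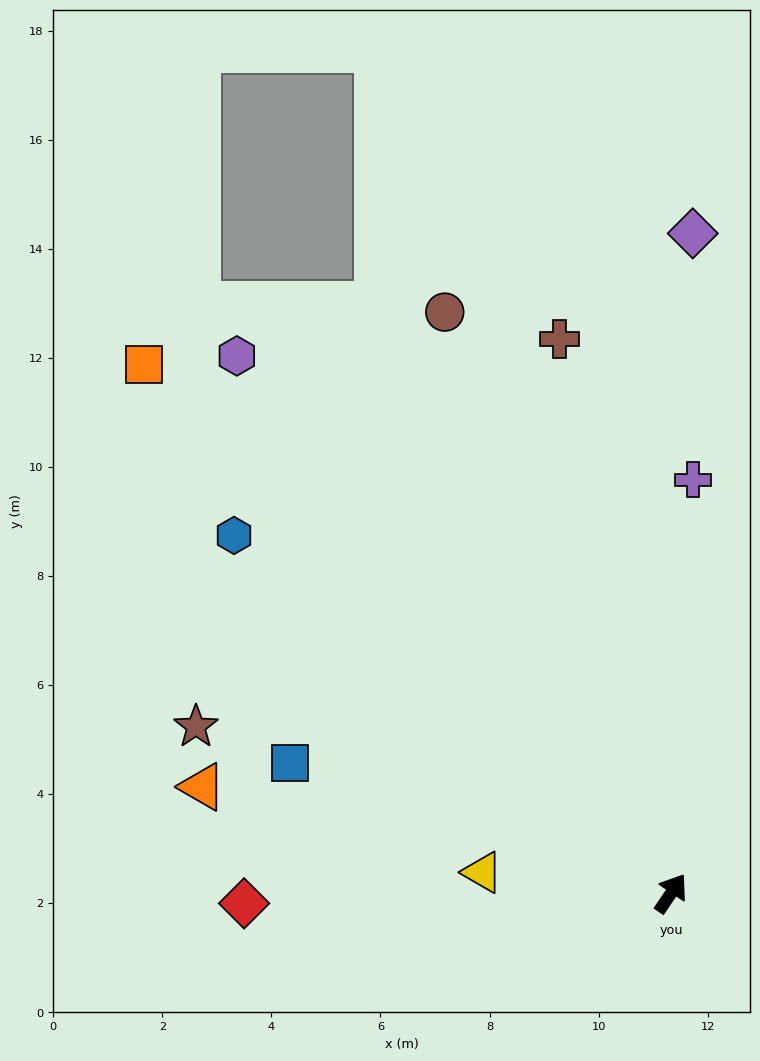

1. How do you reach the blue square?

turn left 105°, forward 7.4 m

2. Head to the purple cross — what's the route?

turn left 31°, forward 7.6 m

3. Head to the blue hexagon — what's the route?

turn left 85°, forward 10.4 m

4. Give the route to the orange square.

turn left 79°, forward 13.7 m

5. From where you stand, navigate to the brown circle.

turn left 55°, forward 11.4 m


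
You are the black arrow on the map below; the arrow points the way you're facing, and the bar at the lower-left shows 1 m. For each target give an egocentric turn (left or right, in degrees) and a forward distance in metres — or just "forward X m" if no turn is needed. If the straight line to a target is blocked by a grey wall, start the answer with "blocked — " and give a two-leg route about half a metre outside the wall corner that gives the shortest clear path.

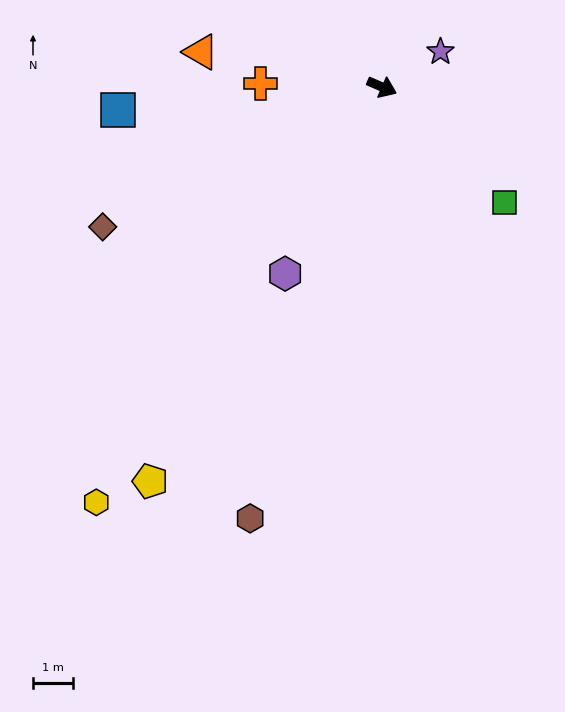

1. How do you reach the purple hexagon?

turn right 94°, forward 5.3 m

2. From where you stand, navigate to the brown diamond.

turn right 130°, forward 7.8 m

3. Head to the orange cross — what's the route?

turn right 158°, forward 3.0 m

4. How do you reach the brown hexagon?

turn right 83°, forward 11.3 m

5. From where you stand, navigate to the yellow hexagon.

turn right 101°, forward 12.6 m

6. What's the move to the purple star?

turn left 55°, forward 1.7 m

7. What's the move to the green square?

turn right 20°, forward 4.2 m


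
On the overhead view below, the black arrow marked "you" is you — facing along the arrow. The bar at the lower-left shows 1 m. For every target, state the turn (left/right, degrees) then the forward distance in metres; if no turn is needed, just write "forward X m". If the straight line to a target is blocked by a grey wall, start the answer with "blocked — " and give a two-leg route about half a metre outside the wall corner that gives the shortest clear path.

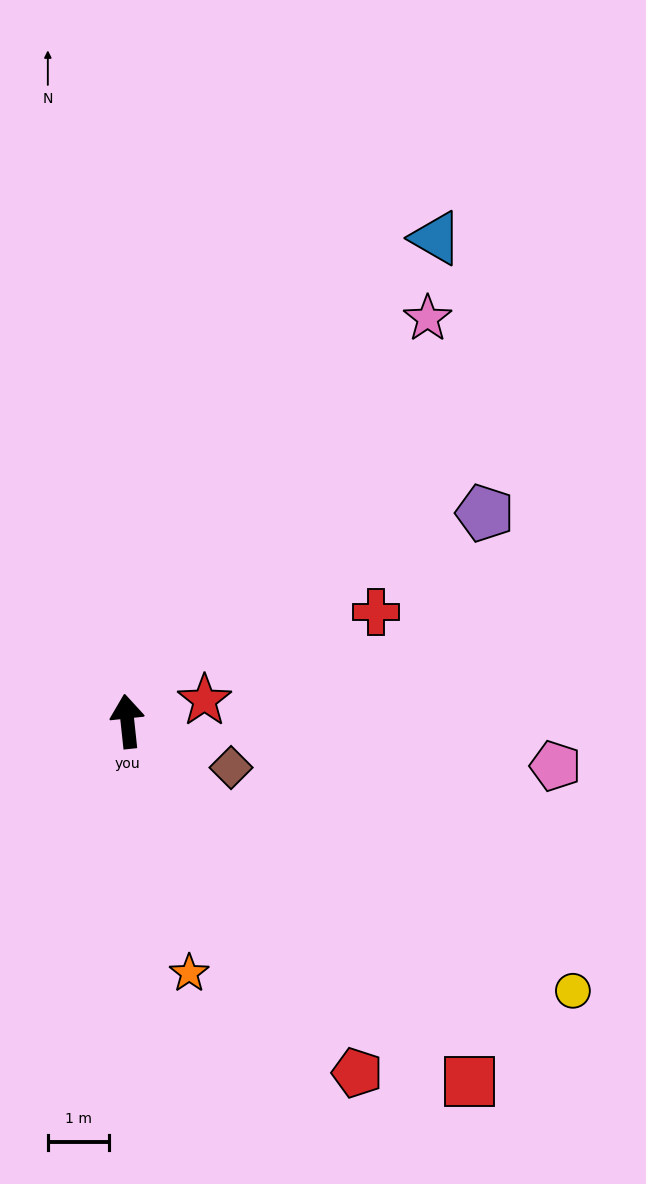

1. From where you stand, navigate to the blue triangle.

turn right 39°, forward 9.4 m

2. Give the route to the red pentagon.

turn right 153°, forward 6.9 m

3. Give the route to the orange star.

turn right 172°, forward 4.2 m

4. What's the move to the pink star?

turn right 43°, forward 8.2 m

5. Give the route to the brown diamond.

turn right 120°, forward 1.9 m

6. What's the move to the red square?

turn right 143°, forward 8.1 m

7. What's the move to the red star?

turn right 81°, forward 1.3 m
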